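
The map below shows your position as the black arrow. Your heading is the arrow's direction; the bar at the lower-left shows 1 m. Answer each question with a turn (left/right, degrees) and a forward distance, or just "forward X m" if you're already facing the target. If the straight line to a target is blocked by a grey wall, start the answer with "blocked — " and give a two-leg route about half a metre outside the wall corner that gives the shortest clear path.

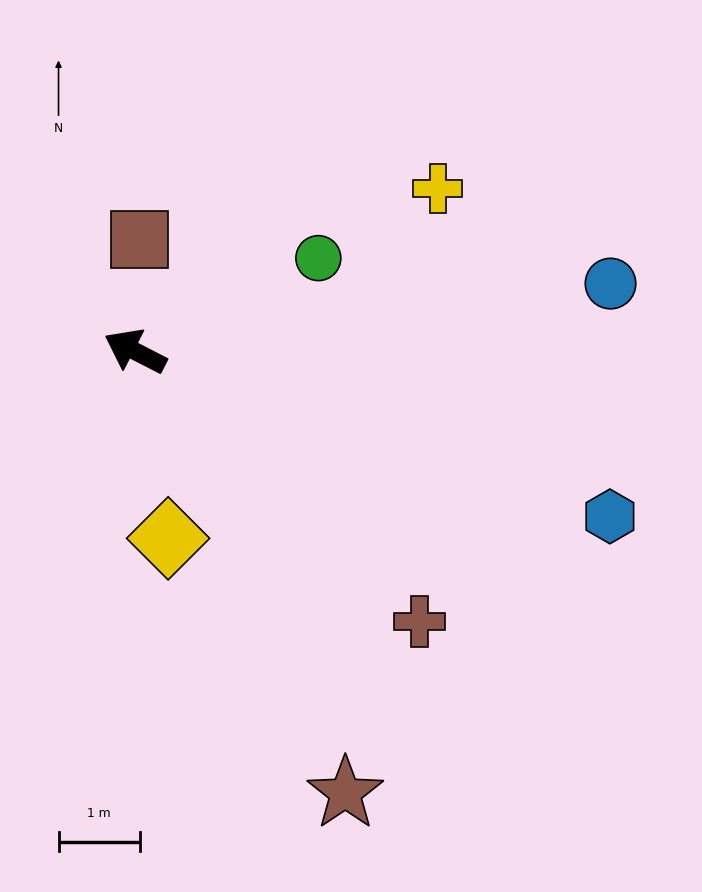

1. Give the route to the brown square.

turn right 65°, forward 1.4 m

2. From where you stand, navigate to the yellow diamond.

turn left 127°, forward 2.3 m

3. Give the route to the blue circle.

turn right 145°, forward 5.9 m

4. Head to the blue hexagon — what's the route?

turn right 172°, forward 6.2 m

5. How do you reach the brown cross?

turn left 164°, forward 4.8 m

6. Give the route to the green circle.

turn right 126°, forward 2.5 m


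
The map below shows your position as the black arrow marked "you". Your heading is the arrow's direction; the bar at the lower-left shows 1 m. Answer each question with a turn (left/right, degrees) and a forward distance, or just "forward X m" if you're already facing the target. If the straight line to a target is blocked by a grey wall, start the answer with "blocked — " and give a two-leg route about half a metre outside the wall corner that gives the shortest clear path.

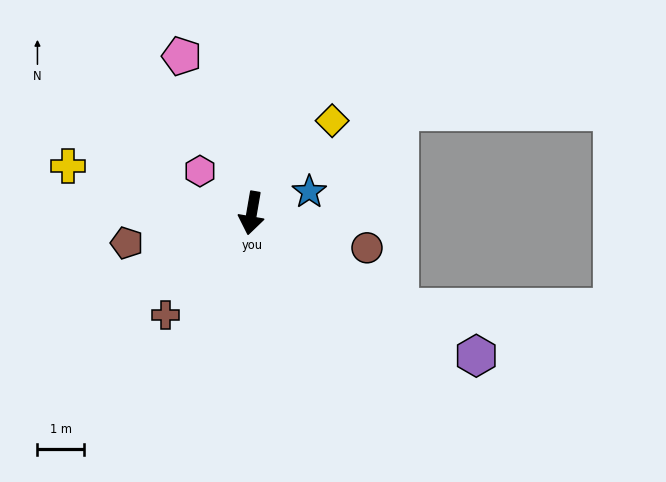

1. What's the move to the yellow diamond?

turn left 149°, forward 2.6 m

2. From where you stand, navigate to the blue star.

turn left 120°, forward 1.3 m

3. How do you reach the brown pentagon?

turn right 67°, forward 2.7 m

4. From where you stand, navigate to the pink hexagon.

turn right 119°, forward 1.4 m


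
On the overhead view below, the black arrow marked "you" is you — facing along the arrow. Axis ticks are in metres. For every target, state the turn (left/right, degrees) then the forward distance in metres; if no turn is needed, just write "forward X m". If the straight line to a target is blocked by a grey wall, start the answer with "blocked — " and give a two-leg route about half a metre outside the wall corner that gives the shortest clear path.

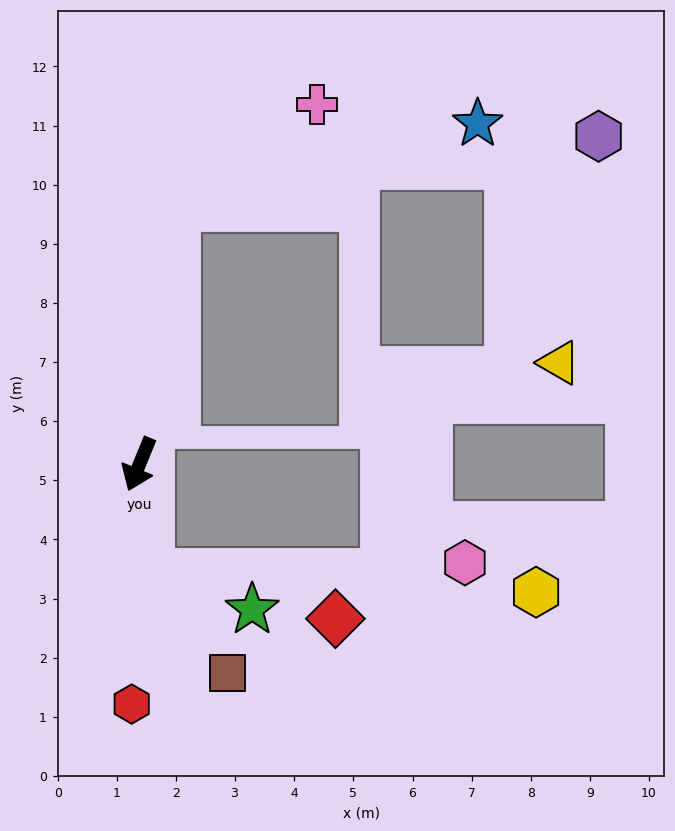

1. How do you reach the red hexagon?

turn left 21°, forward 4.1 m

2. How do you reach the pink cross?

blocked — turn right 166°, forward 4.4 m, then turn right 46°, forward 3.0 m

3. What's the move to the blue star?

blocked — turn right 166°, forward 4.4 m, then turn right 66°, forward 5.3 m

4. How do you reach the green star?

blocked — turn left 27°, forward 1.8 m, then turn left 66°, forward 1.8 m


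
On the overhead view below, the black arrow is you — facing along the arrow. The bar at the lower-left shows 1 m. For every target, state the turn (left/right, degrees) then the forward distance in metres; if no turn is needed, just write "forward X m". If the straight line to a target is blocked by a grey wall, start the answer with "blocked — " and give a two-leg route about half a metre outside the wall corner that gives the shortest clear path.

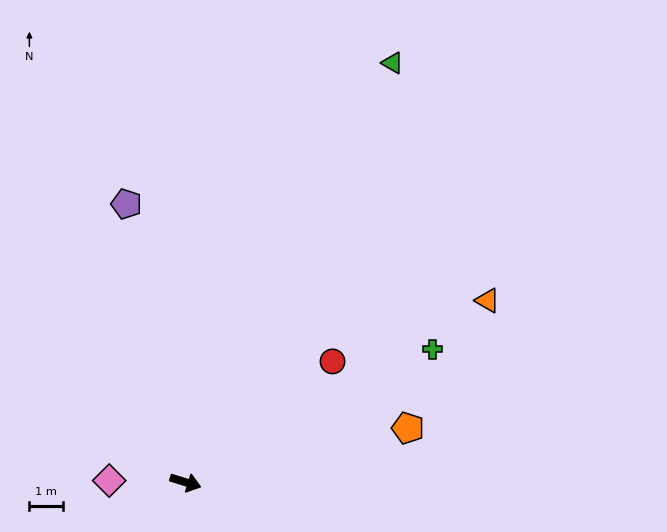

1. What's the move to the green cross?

turn left 46°, forward 8.3 m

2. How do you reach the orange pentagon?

turn left 31°, forward 6.8 m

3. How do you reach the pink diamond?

turn right 164°, forward 2.3 m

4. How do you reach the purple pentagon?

turn left 119°, forward 8.4 m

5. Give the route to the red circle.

turn left 57°, forward 5.6 m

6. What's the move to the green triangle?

turn left 81°, forward 13.8 m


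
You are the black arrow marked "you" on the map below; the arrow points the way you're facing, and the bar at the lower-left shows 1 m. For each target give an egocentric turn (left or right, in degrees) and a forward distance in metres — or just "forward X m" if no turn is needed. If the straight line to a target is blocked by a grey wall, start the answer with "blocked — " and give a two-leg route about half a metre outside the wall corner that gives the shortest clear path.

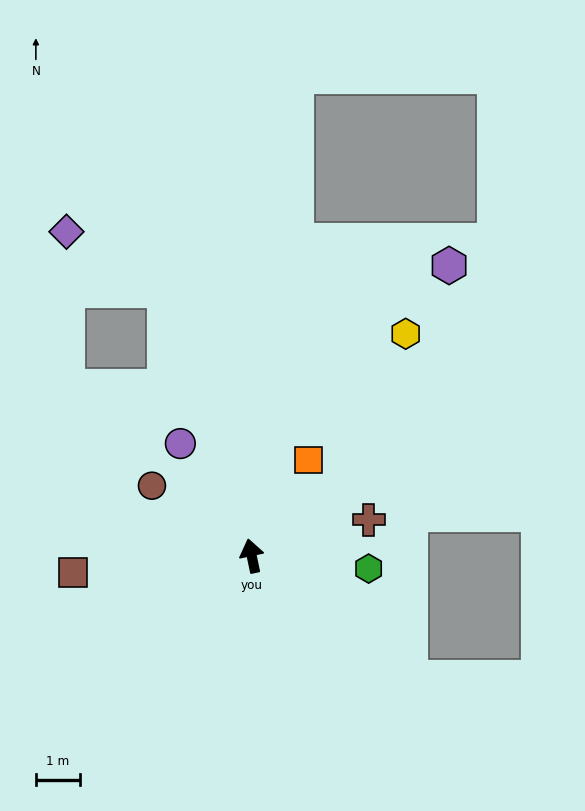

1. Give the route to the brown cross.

turn right 85°, forward 2.8 m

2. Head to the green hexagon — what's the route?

turn right 108°, forward 2.7 m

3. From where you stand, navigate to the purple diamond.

blocked — turn left 6°, forward 6.4 m, then turn left 42°, forward 2.6 m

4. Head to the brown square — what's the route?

turn left 84°, forward 4.1 m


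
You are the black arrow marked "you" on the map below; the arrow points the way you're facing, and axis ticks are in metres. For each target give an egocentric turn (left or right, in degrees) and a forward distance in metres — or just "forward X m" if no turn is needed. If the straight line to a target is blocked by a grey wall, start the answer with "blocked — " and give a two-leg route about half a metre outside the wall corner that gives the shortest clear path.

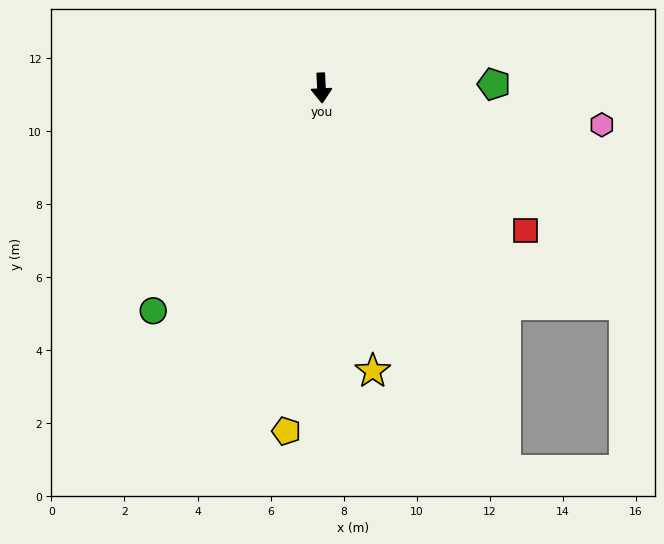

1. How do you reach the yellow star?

turn left 8°, forward 7.9 m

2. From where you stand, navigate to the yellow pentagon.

turn right 9°, forward 9.4 m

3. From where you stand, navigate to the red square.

turn left 52°, forward 6.8 m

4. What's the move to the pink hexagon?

turn left 80°, forward 7.7 m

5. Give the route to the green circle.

turn right 40°, forward 7.6 m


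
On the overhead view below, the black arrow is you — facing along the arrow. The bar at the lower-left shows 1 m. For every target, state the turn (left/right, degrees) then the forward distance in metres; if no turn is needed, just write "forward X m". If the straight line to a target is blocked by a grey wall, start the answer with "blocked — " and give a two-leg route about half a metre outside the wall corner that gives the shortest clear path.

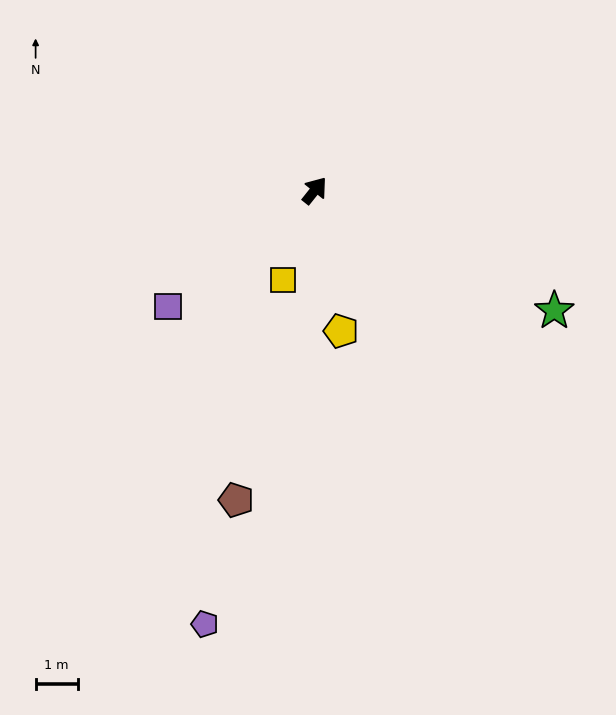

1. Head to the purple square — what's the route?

turn left 167°, forward 4.4 m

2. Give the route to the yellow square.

turn right 161°, forward 2.2 m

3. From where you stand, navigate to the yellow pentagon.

turn right 131°, forward 3.4 m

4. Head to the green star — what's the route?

turn right 78°, forward 6.3 m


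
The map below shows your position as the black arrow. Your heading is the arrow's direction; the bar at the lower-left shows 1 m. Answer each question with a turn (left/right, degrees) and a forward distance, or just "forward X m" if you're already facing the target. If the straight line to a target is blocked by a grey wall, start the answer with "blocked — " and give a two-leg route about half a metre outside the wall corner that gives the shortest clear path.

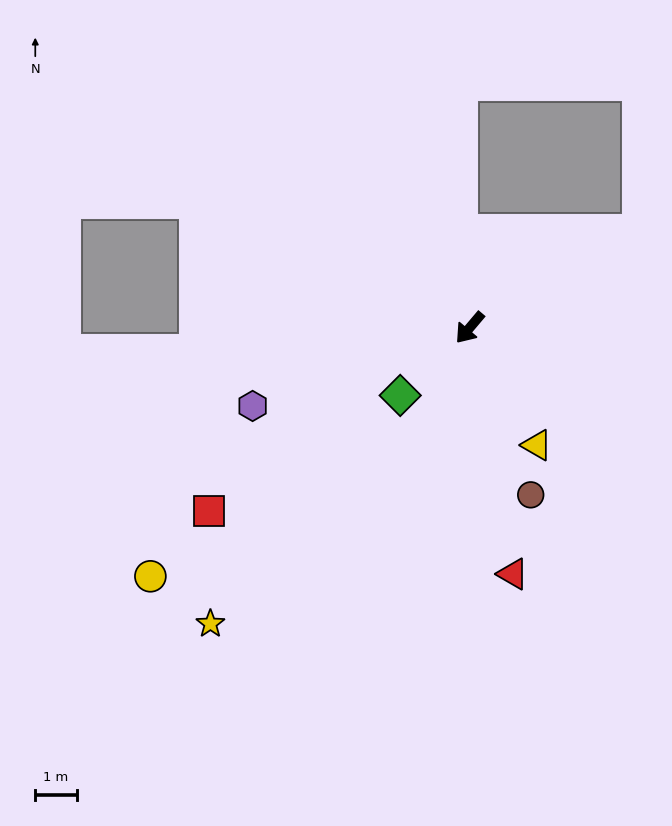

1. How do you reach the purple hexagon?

turn right 30°, forward 5.6 m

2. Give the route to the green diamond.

turn right 6°, forward 2.3 m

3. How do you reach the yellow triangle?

turn left 70°, forward 3.3 m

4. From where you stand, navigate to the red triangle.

turn left 50°, forward 6.0 m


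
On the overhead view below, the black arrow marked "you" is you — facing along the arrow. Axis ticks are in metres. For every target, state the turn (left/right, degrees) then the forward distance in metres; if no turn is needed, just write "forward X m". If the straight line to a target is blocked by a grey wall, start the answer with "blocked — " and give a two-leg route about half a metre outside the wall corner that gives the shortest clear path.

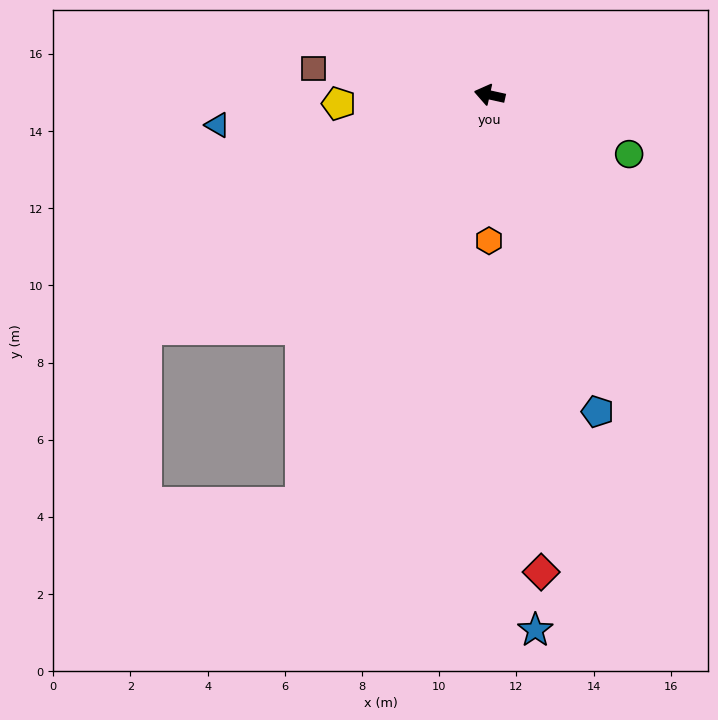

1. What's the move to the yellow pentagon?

turn left 16°, forward 3.9 m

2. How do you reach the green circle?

turn left 169°, forward 3.9 m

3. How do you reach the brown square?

turn left 4°, forward 4.6 m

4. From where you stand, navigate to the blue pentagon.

turn left 121°, forward 8.7 m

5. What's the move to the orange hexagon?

turn left 102°, forward 3.8 m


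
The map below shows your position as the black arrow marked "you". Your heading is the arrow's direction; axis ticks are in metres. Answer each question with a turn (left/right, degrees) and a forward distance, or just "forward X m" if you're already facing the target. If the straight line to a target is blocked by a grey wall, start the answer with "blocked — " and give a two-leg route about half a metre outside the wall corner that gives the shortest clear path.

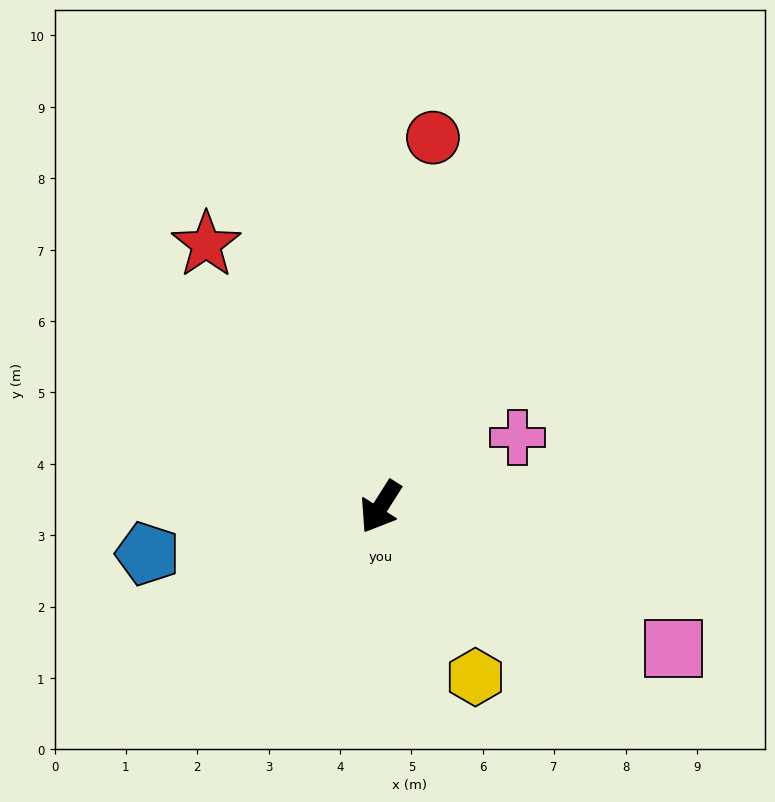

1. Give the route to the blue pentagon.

turn right 46°, forward 3.3 m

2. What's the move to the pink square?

turn left 97°, forward 4.6 m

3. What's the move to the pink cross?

turn left 149°, forward 2.1 m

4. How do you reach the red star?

turn right 114°, forward 4.4 m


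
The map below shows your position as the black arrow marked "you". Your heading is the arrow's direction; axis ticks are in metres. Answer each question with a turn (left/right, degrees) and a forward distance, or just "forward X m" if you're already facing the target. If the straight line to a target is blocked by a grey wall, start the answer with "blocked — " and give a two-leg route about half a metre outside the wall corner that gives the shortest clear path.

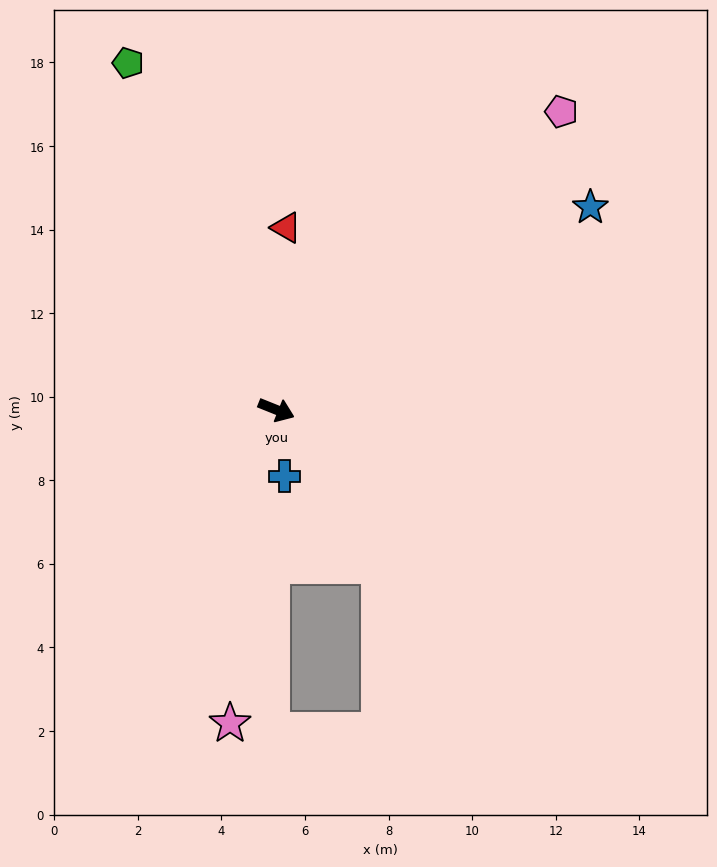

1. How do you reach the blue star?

turn left 55°, forward 8.9 m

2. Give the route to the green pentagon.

turn left 135°, forward 9.0 m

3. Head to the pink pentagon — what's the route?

turn left 68°, forward 9.9 m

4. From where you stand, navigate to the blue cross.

turn right 61°, forward 1.6 m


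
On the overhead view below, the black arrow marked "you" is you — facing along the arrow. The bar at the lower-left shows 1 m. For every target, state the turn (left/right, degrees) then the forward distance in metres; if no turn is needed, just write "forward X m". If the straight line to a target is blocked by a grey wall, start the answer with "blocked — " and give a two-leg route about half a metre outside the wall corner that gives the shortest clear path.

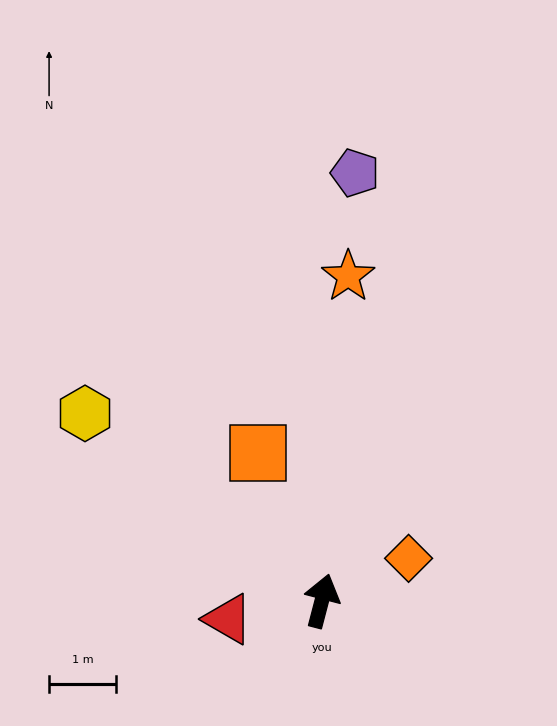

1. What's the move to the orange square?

turn left 38°, forward 2.4 m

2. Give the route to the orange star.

turn left 10°, forward 4.9 m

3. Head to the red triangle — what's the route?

turn left 116°, forward 1.4 m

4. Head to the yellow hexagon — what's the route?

turn left 66°, forward 4.5 m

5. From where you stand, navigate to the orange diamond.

turn right 49°, forward 1.4 m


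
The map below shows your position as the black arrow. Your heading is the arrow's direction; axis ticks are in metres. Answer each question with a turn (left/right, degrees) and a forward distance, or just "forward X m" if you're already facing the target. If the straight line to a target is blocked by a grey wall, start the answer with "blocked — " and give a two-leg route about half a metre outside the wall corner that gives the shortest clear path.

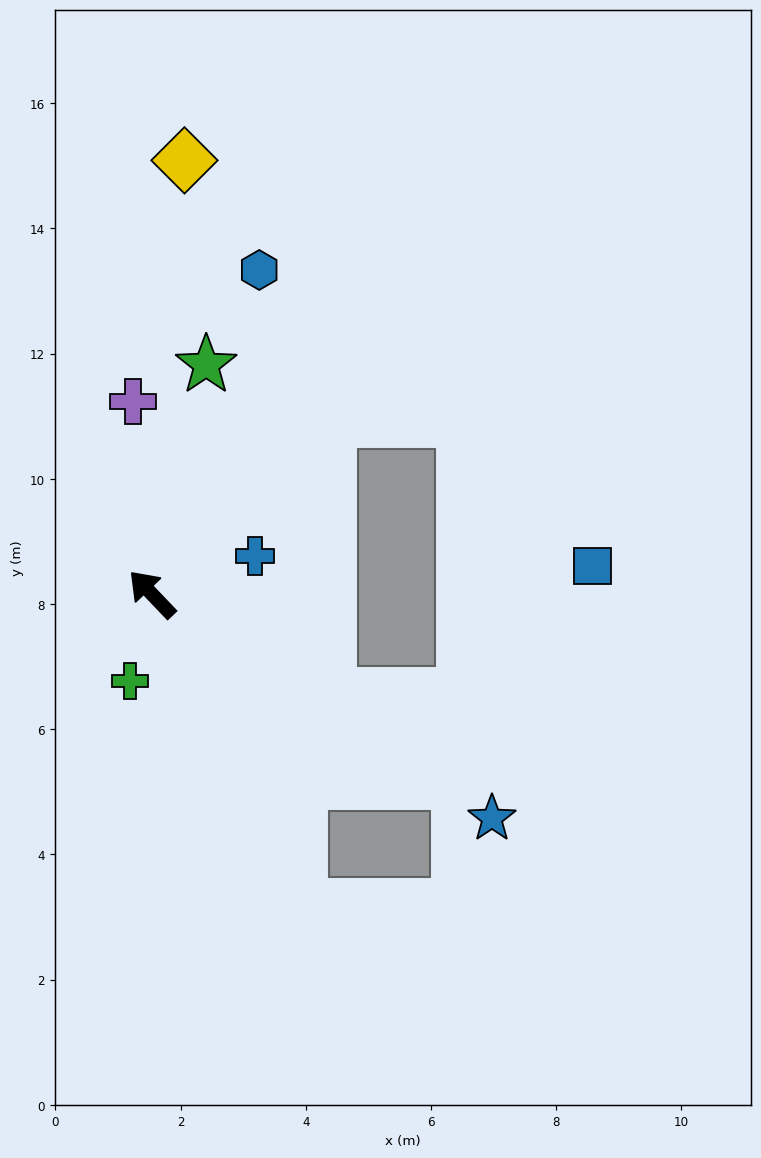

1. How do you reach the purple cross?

turn right 38°, forward 3.1 m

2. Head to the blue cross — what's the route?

turn right 113°, forward 1.8 m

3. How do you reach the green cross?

turn left 122°, forward 1.4 m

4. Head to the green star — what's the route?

turn right 57°, forward 3.8 m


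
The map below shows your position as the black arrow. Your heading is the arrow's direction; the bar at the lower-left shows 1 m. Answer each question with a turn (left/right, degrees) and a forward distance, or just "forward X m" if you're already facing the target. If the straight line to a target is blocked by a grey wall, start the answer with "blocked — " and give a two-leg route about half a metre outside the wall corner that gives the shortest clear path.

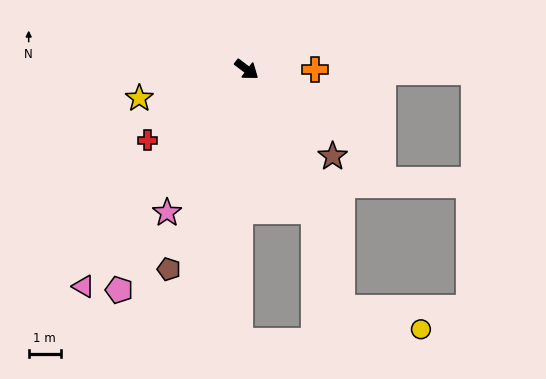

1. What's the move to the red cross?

turn right 107°, forward 3.8 m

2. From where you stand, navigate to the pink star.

turn right 82°, forward 5.1 m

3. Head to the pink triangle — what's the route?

turn right 90°, forward 8.4 m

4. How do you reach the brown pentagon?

turn right 74°, forward 6.7 m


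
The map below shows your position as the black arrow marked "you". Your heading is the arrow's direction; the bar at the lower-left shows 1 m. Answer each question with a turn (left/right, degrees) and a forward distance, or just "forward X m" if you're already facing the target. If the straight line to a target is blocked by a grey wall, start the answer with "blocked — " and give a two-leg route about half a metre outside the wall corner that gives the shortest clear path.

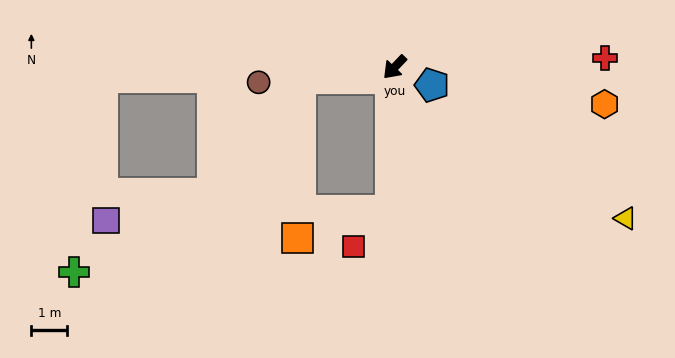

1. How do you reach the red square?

blocked — turn left 42°, forward 4.0 m, then turn right 44°, forward 1.4 m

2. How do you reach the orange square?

blocked — turn left 42°, forward 4.0 m, then turn right 72°, forward 2.7 m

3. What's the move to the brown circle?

turn right 40°, forward 3.8 m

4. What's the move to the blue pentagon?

turn left 108°, forward 1.1 m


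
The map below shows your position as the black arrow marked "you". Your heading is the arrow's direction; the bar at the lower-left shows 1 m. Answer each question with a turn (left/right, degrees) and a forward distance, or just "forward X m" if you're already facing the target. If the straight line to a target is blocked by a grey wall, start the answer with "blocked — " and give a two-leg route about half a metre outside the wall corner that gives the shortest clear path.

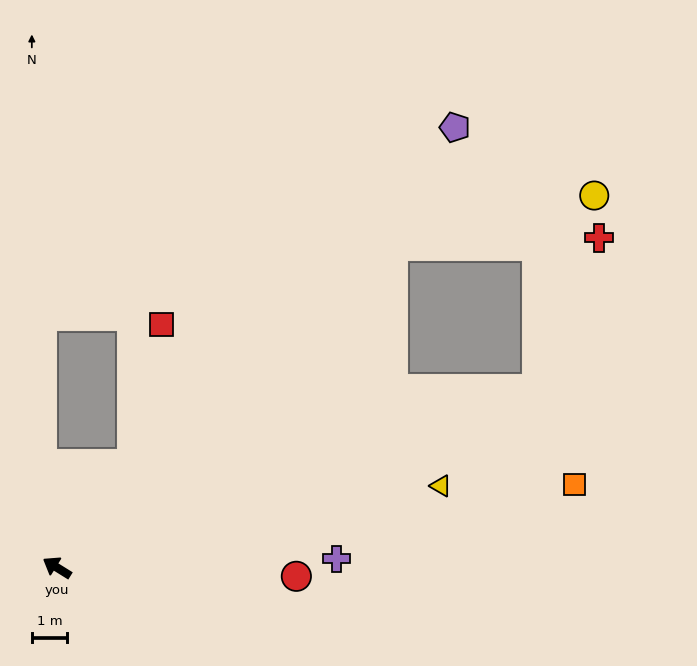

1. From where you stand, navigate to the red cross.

blocked — turn right 104°, forward 13.1 m, then turn right 42°, forward 5.8 m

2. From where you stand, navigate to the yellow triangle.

turn right 136°, forward 11.1 m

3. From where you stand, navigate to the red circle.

turn right 150°, forward 6.8 m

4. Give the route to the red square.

blocked — turn right 94°, forward 3.6 m, then turn left 24°, forward 4.0 m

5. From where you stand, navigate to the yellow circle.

blocked — turn right 104°, forward 13.1 m, then turn right 30°, forward 5.9 m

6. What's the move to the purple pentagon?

turn right 100°, forward 16.8 m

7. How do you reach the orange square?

turn right 139°, forward 14.8 m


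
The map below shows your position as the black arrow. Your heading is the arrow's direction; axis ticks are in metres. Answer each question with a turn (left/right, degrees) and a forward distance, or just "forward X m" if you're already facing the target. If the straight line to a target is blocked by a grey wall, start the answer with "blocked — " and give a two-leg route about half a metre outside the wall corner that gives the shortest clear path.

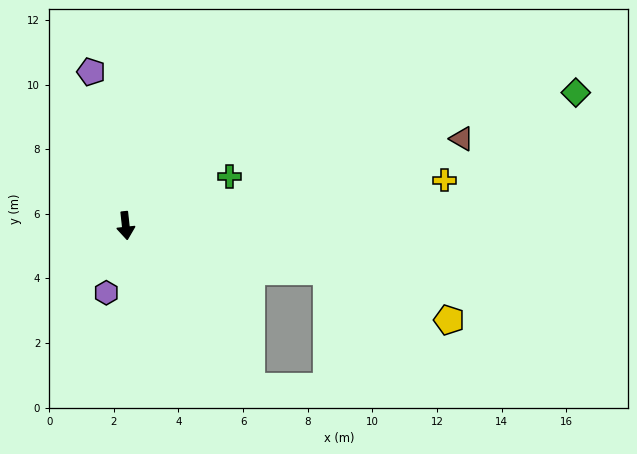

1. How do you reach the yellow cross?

turn left 92°, forward 10.0 m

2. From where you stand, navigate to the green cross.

turn left 109°, forward 3.5 m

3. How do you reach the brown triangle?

turn left 98°, forward 10.7 m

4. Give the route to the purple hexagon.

turn right 22°, forward 2.2 m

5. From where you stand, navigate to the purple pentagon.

turn right 174°, forward 4.9 m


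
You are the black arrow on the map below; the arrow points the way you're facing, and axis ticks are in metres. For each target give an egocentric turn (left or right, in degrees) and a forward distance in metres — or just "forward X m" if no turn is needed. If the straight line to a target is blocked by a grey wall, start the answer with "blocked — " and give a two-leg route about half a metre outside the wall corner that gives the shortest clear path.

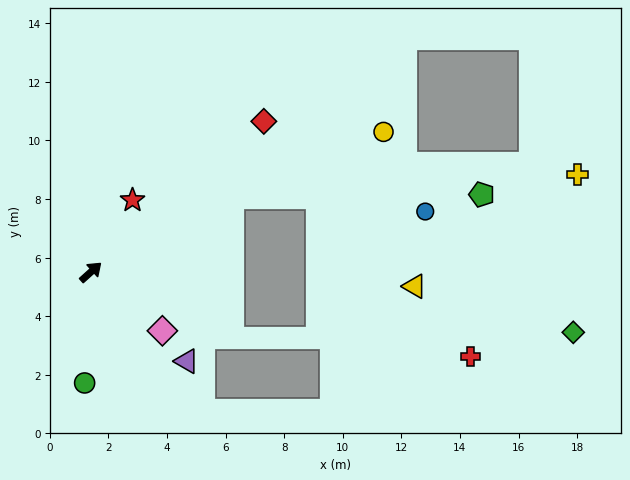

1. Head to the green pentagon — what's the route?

blocked — turn right 14°, forward 5.5 m, then turn right 27°, forward 8.5 m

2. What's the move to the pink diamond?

turn right 81°, forward 3.2 m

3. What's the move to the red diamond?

forward 7.8 m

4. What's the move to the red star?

turn left 18°, forward 2.8 m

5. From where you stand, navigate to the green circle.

turn right 135°, forward 3.8 m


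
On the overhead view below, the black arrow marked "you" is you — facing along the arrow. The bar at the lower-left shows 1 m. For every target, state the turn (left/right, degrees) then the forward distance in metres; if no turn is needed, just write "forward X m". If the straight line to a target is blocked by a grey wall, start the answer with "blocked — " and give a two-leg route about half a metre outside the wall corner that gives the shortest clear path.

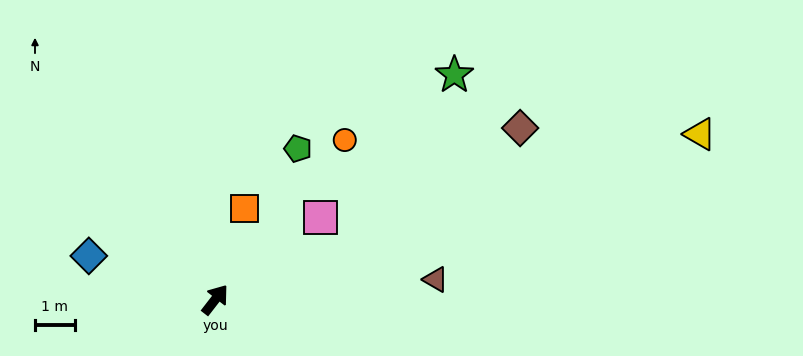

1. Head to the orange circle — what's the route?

forward 5.2 m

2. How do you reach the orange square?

turn left 20°, forward 2.4 m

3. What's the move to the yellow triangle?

turn right 33°, forward 12.9 m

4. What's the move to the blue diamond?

turn left 109°, forward 3.4 m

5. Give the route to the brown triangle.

turn right 47°, forward 5.6 m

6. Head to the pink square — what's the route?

turn right 14°, forward 3.4 m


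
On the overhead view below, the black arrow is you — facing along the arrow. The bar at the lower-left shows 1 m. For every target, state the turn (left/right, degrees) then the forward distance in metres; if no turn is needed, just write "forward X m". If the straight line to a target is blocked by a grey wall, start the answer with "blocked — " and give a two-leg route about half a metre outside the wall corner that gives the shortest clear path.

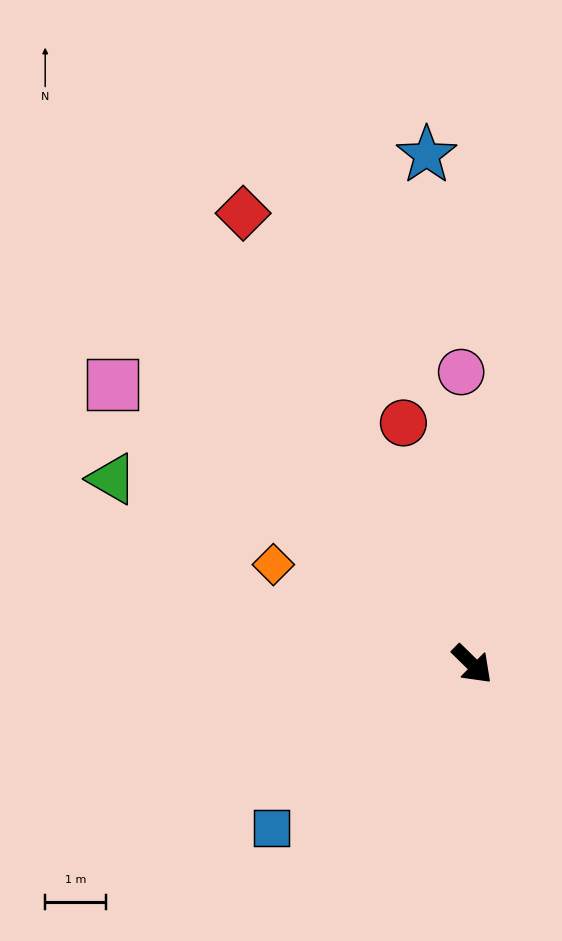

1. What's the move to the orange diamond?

turn right 162°, forward 3.7 m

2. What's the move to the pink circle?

turn left 137°, forward 4.8 m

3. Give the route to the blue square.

turn right 96°, forward 4.3 m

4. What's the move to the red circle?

turn left 150°, forward 4.1 m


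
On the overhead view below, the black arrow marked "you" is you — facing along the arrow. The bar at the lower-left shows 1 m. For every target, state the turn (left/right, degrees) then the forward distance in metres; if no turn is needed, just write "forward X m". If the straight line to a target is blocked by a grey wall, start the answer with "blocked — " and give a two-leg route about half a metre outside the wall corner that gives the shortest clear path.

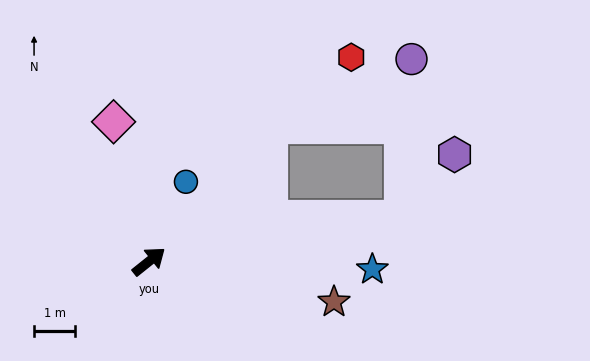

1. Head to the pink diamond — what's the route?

turn left 66°, forward 3.5 m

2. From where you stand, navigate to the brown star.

turn right 51°, forward 4.6 m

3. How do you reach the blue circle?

turn left 26°, forward 2.1 m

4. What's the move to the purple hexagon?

blocked — turn right 29°, forward 6.2 m, then turn left 40°, forward 2.0 m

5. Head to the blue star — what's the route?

turn right 41°, forward 5.4 m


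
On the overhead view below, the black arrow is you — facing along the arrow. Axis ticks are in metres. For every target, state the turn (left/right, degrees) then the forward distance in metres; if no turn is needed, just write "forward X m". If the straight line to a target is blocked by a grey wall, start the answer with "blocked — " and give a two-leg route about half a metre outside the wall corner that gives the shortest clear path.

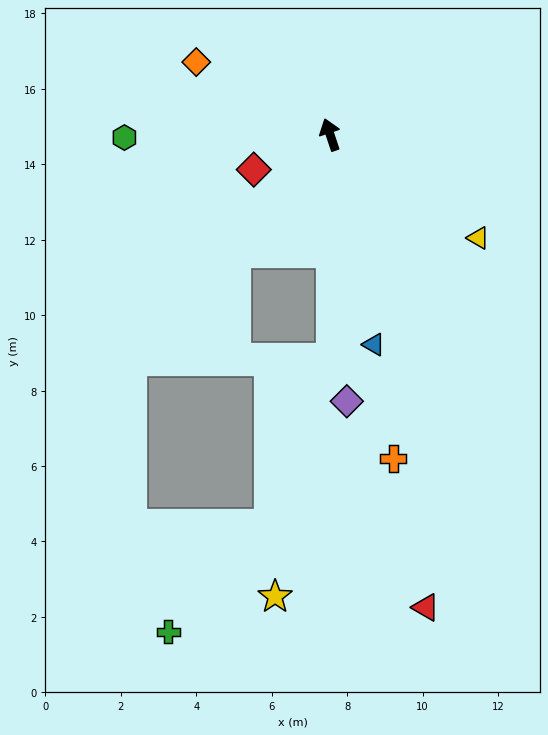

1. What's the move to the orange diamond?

turn left 43°, forward 4.0 m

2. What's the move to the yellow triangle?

turn right 143°, forward 4.8 m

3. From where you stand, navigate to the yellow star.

blocked — turn left 162°, forward 5.9 m, then turn right 14°, forward 6.5 m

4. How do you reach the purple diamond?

turn left 165°, forward 7.1 m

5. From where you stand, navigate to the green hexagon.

turn left 72°, forward 5.5 m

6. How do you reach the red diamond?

turn left 96°, forward 2.2 m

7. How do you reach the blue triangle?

turn left 173°, forward 5.7 m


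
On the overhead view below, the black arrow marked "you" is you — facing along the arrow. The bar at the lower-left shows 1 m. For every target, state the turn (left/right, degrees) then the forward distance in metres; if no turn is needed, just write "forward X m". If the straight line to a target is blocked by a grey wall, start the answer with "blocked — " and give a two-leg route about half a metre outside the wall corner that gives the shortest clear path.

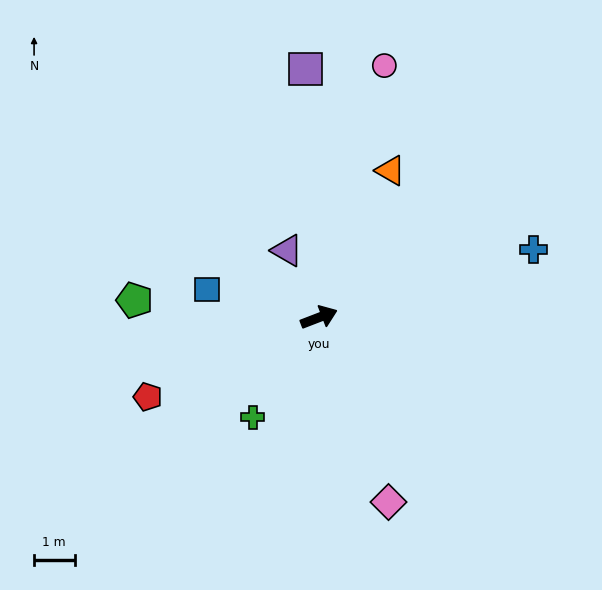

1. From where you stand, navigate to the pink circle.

turn left 54°, forward 6.4 m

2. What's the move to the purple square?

turn left 72°, forward 6.2 m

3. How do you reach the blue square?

turn left 145°, forward 2.9 m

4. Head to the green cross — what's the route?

turn right 145°, forward 3.0 m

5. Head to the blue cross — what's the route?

turn right 3°, forward 5.6 m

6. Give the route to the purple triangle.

turn left 94°, forward 1.8 m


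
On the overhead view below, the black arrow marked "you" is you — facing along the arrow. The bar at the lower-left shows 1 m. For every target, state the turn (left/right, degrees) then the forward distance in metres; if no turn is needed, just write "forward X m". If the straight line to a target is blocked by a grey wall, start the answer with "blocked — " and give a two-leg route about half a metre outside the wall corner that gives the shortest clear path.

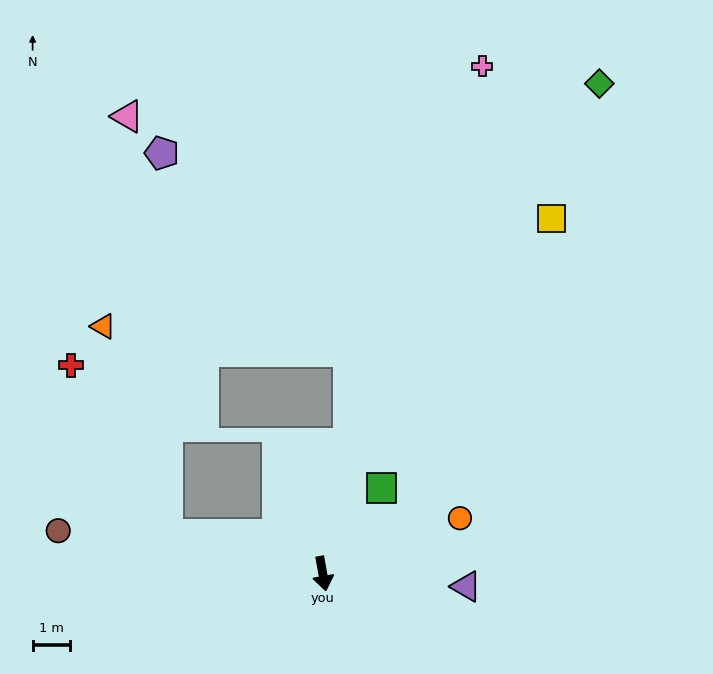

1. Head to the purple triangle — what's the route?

turn left 75°, forward 3.9 m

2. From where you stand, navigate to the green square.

turn left 135°, forward 2.8 m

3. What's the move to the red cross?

blocked — turn right 114°, forward 4.3 m, then turn right 47°, forward 5.2 m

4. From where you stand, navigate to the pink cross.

turn left 152°, forward 14.3 m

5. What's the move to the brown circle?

turn right 109°, forward 7.2 m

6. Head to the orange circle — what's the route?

turn left 102°, forward 4.0 m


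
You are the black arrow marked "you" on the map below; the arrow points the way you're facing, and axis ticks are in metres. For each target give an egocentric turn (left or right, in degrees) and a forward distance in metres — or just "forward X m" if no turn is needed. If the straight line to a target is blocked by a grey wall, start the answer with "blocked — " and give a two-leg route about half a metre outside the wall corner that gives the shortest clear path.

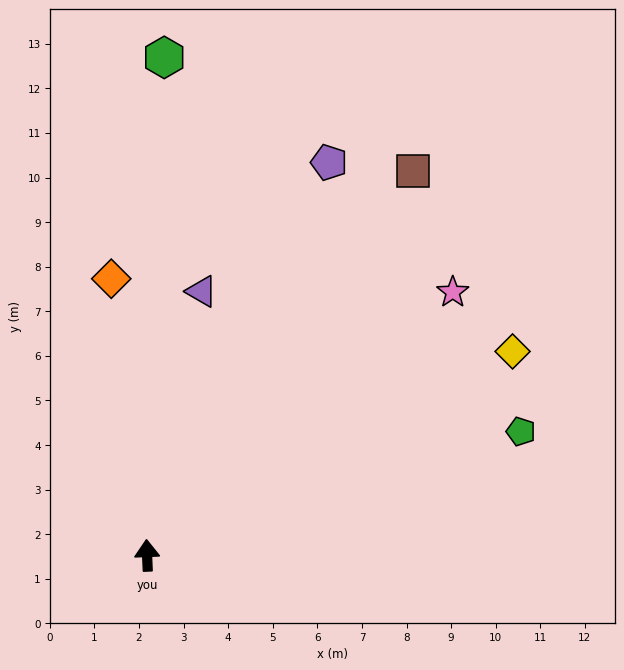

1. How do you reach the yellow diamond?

turn right 63°, forward 9.4 m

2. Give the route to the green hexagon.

turn right 4°, forward 11.2 m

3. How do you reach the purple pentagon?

turn right 27°, forward 9.7 m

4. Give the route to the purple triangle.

turn right 14°, forward 6.0 m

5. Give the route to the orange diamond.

turn left 5°, forward 6.3 m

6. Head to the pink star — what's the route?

turn right 52°, forward 9.0 m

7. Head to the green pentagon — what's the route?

turn right 74°, forward 8.8 m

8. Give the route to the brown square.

turn right 37°, forward 10.5 m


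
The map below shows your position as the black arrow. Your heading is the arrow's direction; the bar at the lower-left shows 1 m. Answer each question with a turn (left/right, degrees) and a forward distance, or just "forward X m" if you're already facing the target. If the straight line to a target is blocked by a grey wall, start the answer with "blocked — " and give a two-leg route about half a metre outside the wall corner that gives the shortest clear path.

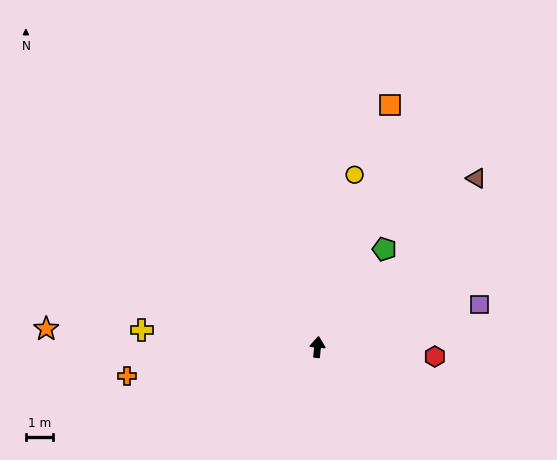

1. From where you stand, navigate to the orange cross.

turn left 104°, forward 7.1 m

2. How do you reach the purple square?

turn right 70°, forward 6.2 m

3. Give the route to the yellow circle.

turn right 7°, forward 6.5 m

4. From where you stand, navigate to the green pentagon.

turn right 29°, forward 4.4 m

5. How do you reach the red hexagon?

turn right 89°, forward 4.3 m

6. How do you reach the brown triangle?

turn right 38°, forward 8.5 m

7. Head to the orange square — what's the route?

turn right 11°, forward 9.3 m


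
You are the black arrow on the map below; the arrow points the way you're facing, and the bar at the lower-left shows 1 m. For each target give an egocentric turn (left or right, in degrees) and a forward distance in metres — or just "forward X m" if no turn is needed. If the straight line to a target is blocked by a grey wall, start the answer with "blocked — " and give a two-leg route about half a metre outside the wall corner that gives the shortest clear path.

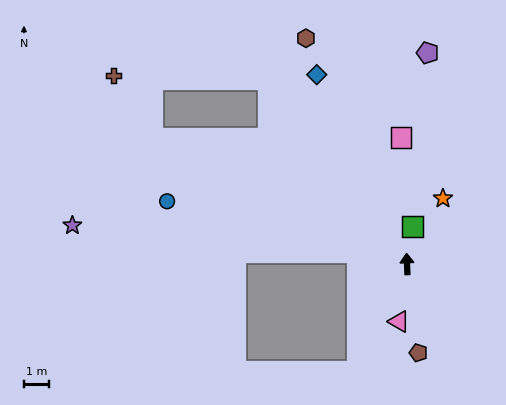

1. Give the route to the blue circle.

turn left 73°, forward 9.9 m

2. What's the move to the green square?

turn right 11°, forward 1.5 m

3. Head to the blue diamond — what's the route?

turn left 23°, forward 8.4 m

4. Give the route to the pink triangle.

turn left 170°, forward 2.3 m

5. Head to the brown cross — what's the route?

blocked — turn left 61°, forward 11.3 m, then turn right 32°, forward 3.0 m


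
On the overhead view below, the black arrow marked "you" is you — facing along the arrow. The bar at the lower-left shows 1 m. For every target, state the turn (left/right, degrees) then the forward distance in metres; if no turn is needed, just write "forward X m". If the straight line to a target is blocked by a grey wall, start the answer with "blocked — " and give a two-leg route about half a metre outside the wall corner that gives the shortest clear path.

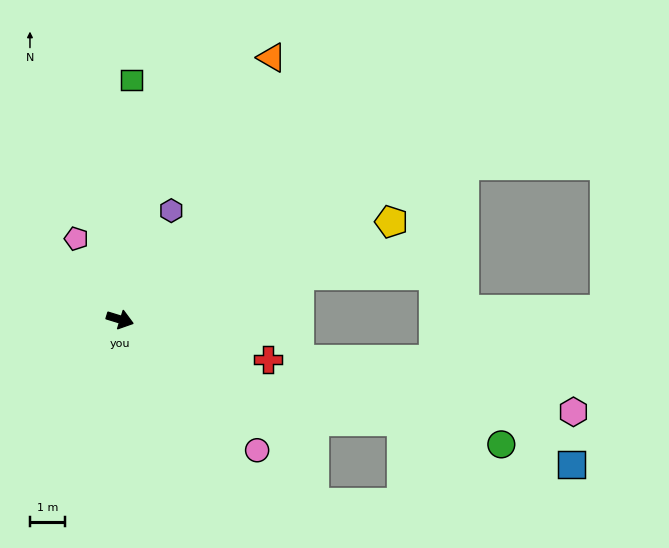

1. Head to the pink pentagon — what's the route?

turn left 135°, forward 2.6 m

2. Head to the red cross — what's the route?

turn left 2°, forward 4.4 m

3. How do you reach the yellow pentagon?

turn left 37°, forward 8.2 m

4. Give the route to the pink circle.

turn right 27°, forward 5.4 m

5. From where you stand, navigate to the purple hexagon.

turn left 82°, forward 3.4 m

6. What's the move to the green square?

turn left 104°, forward 6.8 m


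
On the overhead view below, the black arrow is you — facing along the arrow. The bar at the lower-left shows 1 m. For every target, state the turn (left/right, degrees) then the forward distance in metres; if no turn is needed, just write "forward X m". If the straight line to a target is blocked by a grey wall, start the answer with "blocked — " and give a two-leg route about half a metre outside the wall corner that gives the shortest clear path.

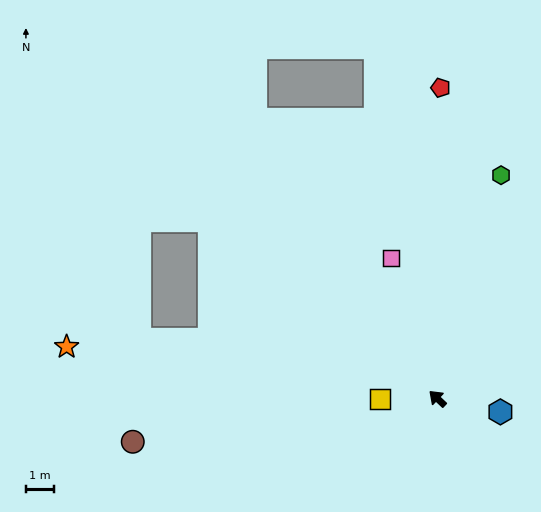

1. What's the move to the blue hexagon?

turn right 149°, forward 2.3 m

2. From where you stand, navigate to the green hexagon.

turn right 62°, forward 8.2 m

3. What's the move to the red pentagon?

turn right 47°, forward 11.0 m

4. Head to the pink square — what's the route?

turn right 28°, forward 5.2 m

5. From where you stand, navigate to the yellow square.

turn left 44°, forward 2.0 m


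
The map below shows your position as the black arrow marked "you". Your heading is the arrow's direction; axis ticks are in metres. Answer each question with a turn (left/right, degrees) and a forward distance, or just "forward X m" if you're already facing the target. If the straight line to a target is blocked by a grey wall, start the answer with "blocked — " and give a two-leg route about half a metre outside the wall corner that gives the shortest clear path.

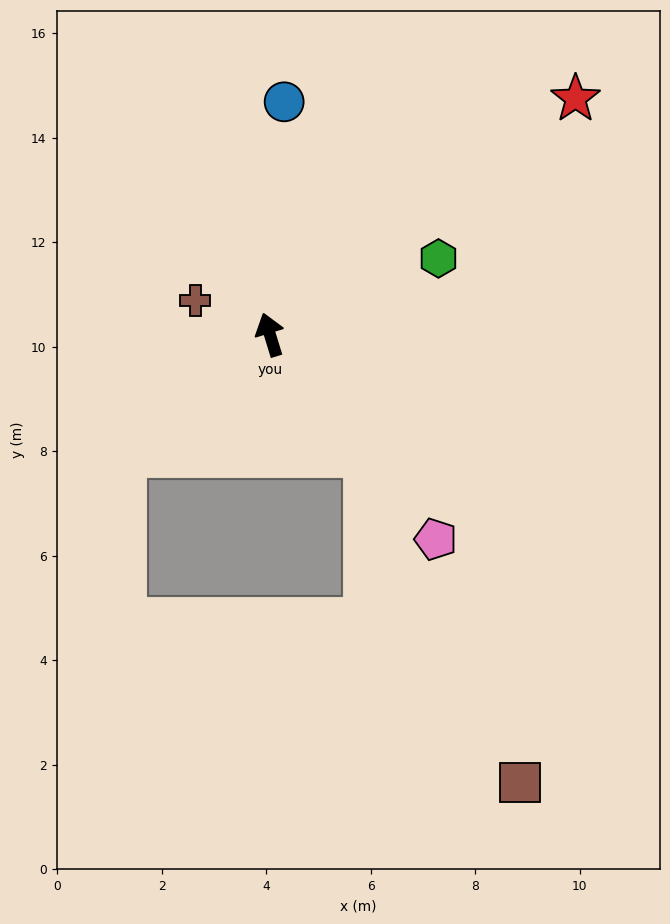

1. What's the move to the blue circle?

turn right 21°, forward 4.5 m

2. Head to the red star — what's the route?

turn right 69°, forward 7.4 m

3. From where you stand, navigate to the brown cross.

turn left 48°, forward 1.6 m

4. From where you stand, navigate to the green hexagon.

turn right 83°, forward 3.5 m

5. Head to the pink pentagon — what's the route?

turn right 158°, forward 5.0 m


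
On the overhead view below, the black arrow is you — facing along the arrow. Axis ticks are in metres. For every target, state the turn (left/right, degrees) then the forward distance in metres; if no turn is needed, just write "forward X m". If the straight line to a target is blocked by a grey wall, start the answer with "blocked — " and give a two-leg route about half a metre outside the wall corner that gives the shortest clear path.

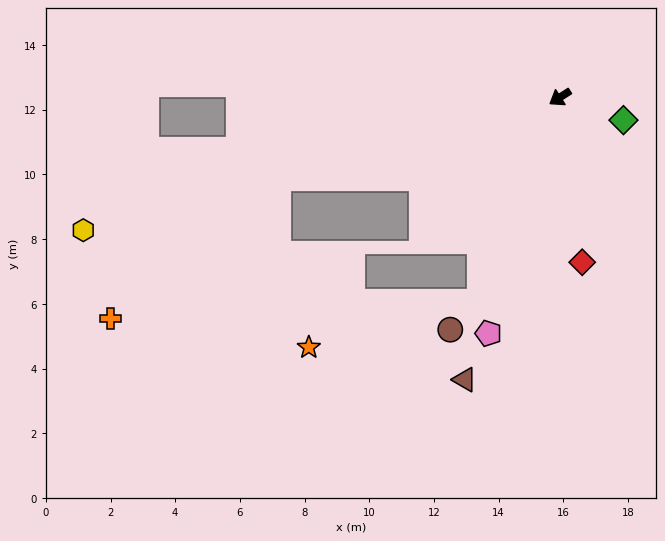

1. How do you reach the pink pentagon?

turn left 40°, forward 7.6 m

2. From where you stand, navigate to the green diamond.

turn left 128°, forward 2.1 m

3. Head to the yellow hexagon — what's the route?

turn right 17°, forward 15.3 m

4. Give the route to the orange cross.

blocked — turn right 17°, forward 9.1 m, then turn left 25°, forward 6.8 m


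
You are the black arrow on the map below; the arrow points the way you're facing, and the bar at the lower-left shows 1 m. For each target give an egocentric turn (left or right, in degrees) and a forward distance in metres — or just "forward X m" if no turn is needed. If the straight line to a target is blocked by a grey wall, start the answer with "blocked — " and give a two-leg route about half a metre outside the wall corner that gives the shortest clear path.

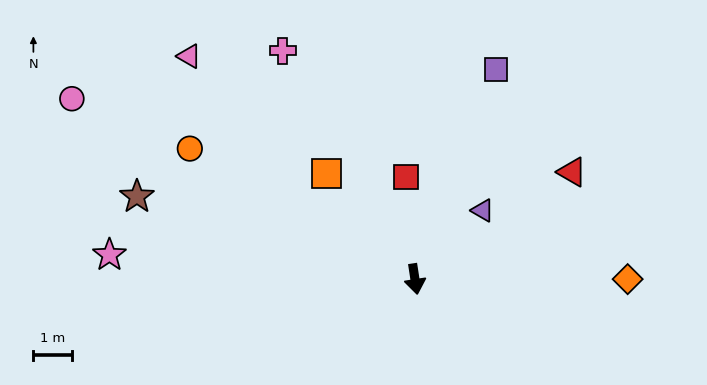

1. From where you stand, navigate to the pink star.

turn right 103°, forward 8.0 m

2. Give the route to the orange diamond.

turn left 81°, forward 5.6 m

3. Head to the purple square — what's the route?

turn left 150°, forward 5.9 m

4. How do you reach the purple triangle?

turn left 127°, forward 2.5 m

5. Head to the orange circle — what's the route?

turn right 129°, forward 6.8 m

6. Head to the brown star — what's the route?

turn right 115°, forward 7.6 m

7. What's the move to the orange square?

turn right 149°, forward 3.6 m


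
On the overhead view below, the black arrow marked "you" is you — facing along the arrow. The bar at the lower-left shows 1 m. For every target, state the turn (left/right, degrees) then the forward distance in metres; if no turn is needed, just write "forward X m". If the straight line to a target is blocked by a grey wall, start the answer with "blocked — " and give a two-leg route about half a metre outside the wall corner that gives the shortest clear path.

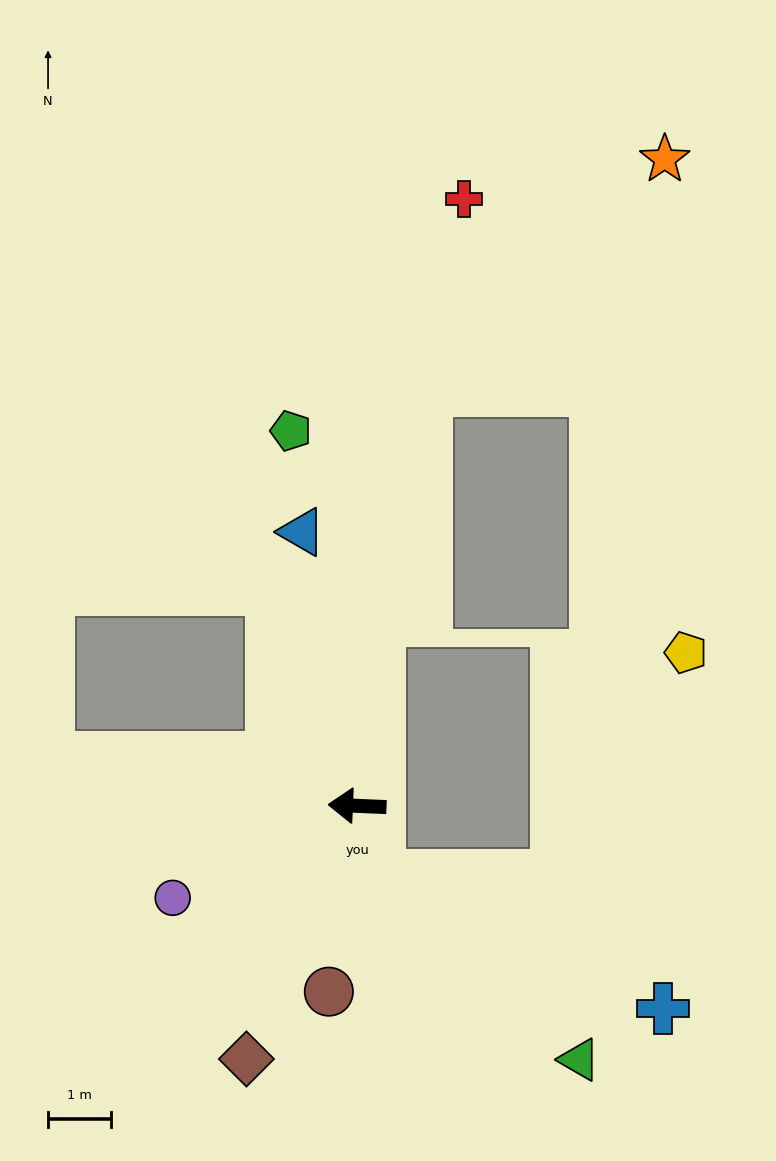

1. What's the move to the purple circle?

turn left 29°, forward 3.3 m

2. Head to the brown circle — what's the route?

turn left 84°, forward 3.0 m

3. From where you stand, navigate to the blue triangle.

turn right 76°, forward 4.4 m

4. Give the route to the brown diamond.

turn left 69°, forward 4.4 m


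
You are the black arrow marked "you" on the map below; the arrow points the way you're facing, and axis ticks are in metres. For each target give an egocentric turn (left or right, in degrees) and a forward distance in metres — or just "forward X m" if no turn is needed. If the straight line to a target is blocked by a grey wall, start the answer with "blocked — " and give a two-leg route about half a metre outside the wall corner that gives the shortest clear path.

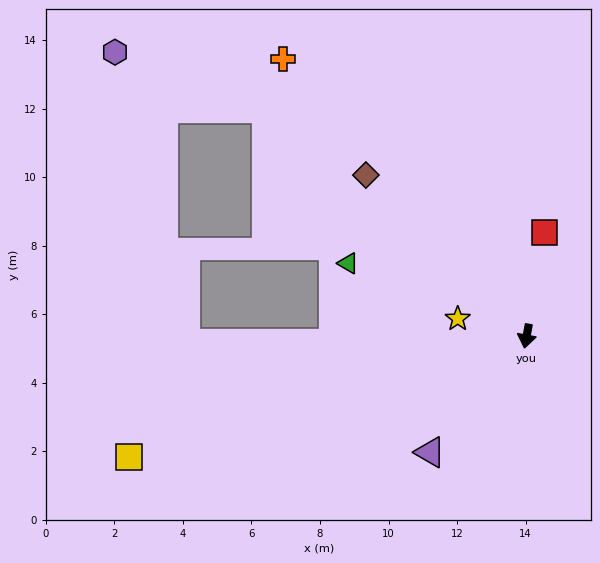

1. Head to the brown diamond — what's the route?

turn right 125°, forward 6.6 m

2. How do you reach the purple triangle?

turn right 29°, forward 4.4 m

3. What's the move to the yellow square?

turn right 63°, forward 12.1 m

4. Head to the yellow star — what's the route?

turn right 94°, forward 2.1 m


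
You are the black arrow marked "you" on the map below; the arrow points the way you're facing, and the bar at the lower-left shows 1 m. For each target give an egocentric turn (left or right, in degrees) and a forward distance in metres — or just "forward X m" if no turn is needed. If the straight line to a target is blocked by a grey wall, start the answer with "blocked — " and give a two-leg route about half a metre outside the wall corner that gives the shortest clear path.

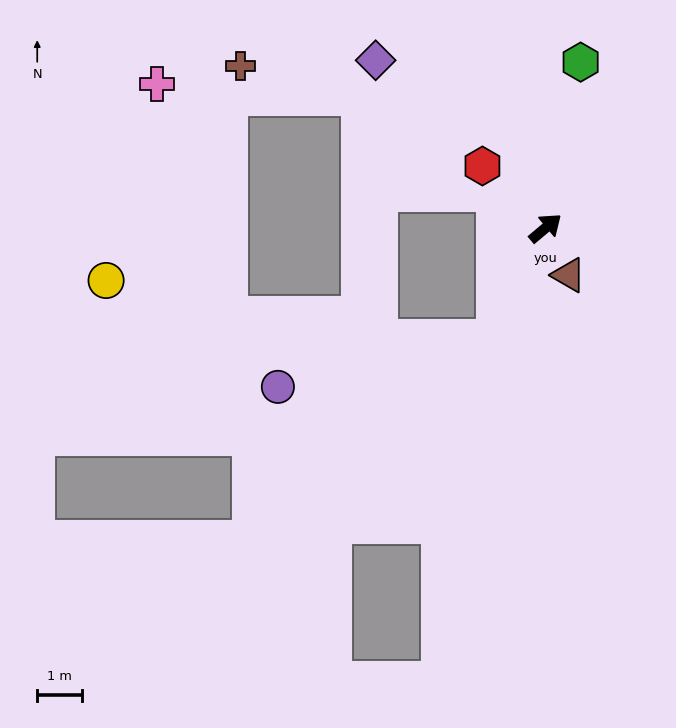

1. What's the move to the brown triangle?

turn right 104°, forward 1.2 m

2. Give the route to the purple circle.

blocked — turn right 155°, forward 2.7 m, then turn right 52°, forward 5.0 m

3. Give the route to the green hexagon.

turn left 38°, forward 3.8 m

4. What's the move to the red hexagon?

turn left 95°, forward 2.0 m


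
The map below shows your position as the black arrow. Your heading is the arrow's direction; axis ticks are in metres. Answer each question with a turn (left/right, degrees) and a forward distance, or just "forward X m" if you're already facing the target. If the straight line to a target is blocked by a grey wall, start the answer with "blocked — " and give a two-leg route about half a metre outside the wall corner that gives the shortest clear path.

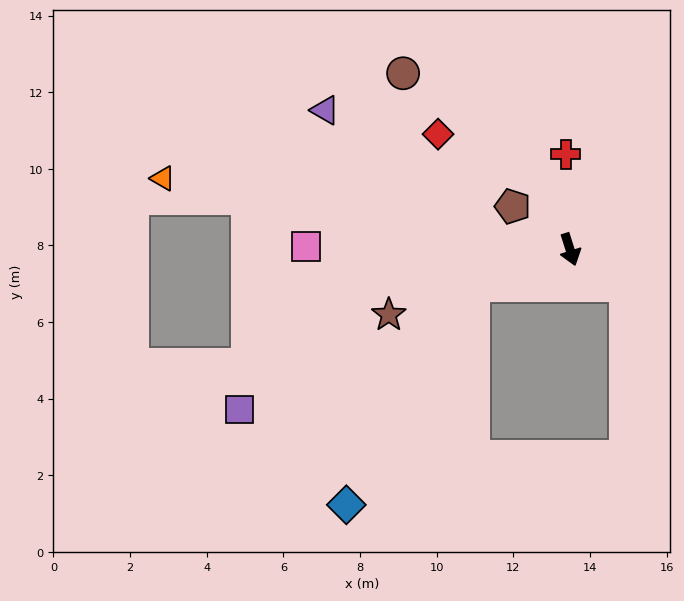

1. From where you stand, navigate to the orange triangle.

turn right 117°, forward 10.8 m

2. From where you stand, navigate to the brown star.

turn right 88°, forward 5.0 m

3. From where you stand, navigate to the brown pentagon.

turn right 144°, forward 1.9 m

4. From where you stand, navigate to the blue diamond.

blocked — turn right 87°, forward 2.7 m, then turn left 39°, forward 6.6 m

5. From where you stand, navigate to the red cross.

turn left 165°, forward 2.5 m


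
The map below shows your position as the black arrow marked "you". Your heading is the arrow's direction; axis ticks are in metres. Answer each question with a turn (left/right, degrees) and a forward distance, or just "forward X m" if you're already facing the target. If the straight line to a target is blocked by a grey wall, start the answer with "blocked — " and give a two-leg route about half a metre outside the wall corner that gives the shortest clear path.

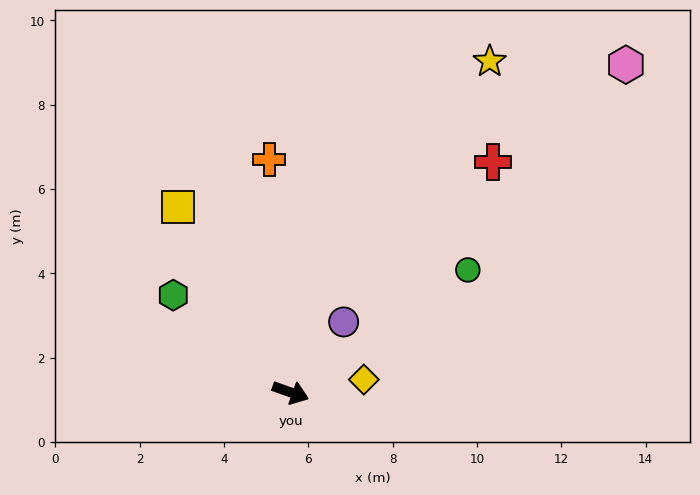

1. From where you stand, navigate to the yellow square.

turn left 141°, forward 5.1 m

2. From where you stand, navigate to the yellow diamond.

turn left 30°, forward 1.8 m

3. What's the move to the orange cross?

turn left 115°, forward 5.5 m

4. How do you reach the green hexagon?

turn left 160°, forward 3.6 m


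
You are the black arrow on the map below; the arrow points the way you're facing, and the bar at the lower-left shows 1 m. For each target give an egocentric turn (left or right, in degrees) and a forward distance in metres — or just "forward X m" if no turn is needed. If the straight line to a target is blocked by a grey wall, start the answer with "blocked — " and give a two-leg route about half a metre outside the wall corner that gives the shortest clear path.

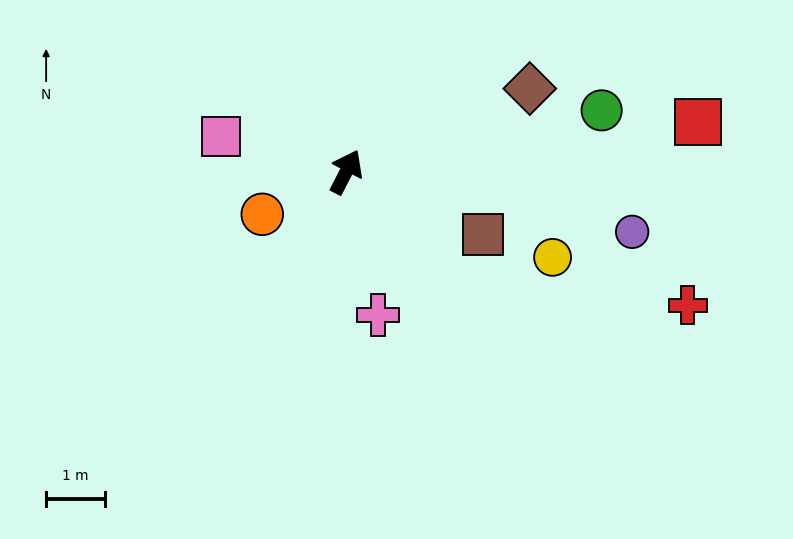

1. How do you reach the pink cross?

turn right 140°, forward 2.5 m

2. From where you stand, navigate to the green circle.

turn right 49°, forward 4.5 m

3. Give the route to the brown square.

turn right 87°, forward 2.6 m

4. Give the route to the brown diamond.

turn right 38°, forward 3.4 m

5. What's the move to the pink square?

turn left 102°, forward 2.2 m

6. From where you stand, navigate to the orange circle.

turn left 144°, forward 1.6 m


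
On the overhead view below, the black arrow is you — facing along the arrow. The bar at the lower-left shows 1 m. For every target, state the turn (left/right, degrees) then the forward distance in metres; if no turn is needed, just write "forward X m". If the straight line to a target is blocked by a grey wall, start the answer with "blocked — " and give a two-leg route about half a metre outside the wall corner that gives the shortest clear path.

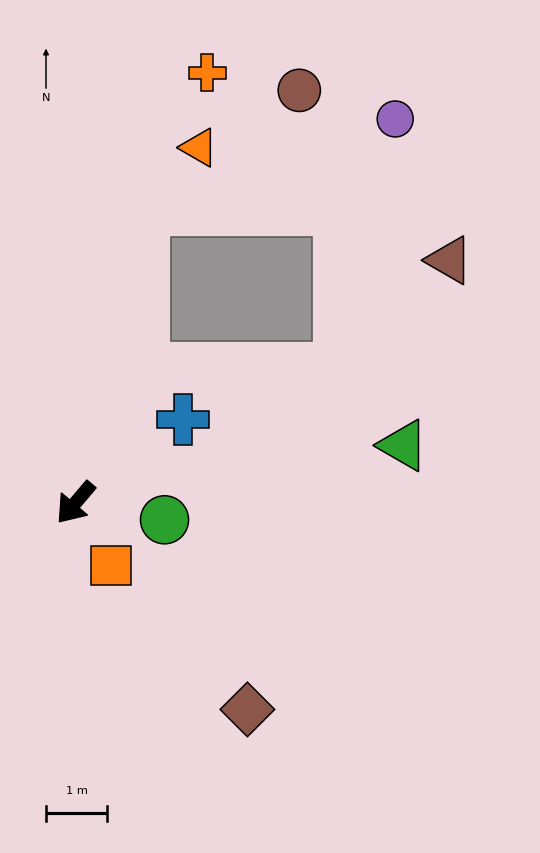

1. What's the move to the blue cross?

turn left 168°, forward 2.2 m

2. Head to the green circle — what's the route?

turn left 120°, forward 1.5 m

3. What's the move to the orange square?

turn left 70°, forward 1.2 m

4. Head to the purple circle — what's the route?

blocked — turn right 153°, forward 4.9 m, then turn right 57°, forward 4.4 m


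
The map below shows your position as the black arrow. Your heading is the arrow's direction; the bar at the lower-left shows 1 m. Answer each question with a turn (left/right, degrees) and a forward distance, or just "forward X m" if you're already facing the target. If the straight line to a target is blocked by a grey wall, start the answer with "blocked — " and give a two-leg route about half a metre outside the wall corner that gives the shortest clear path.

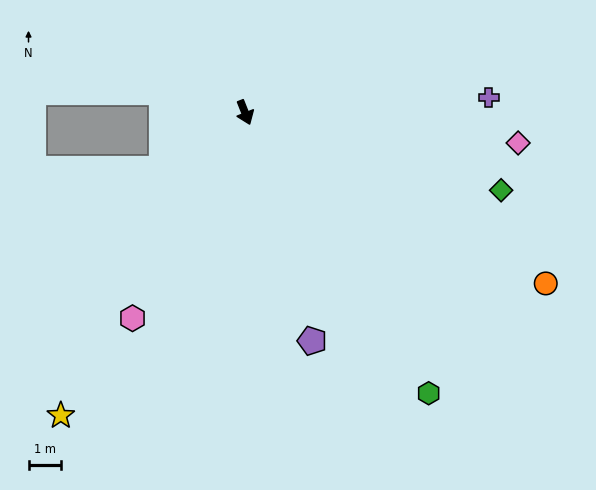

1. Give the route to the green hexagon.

turn left 12°, forward 10.4 m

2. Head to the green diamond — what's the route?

turn left 51°, forward 8.3 m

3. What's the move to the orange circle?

turn left 39°, forward 10.8 m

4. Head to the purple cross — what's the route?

turn left 72°, forward 7.6 m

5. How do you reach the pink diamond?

turn left 62°, forward 8.5 m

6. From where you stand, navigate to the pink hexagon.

turn right 50°, forward 7.3 m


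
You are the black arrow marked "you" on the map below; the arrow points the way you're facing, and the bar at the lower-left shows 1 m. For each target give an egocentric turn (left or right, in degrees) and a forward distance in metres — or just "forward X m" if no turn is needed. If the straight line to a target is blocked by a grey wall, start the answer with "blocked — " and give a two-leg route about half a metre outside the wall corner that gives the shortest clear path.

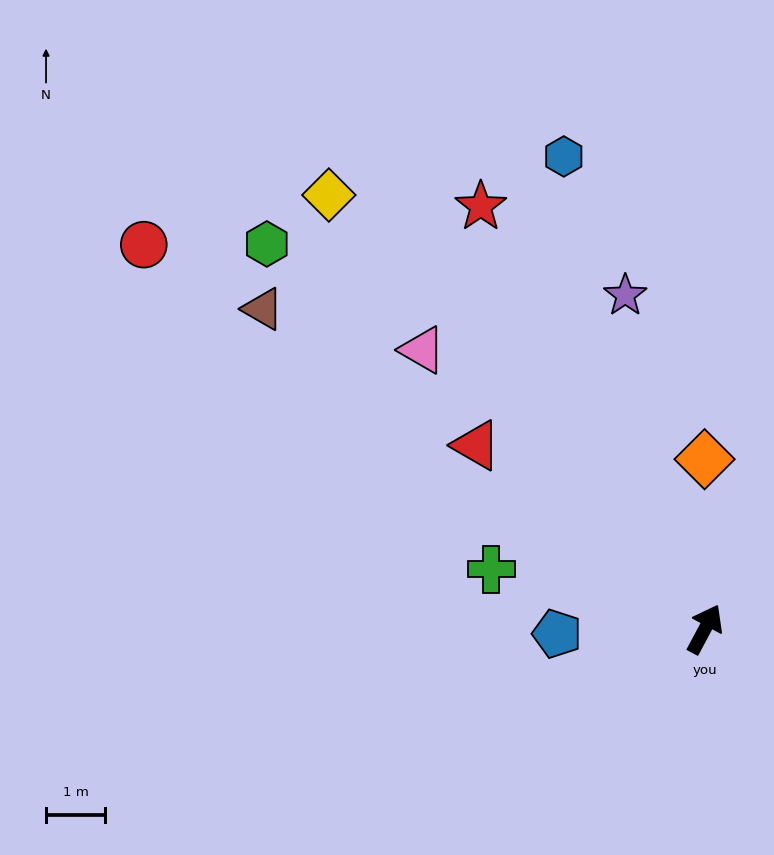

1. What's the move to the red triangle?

turn left 79°, forward 5.0 m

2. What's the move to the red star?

turn left 56°, forward 8.1 m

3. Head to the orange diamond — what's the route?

turn left 28°, forward 2.9 m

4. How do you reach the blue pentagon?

turn left 120°, forward 2.5 m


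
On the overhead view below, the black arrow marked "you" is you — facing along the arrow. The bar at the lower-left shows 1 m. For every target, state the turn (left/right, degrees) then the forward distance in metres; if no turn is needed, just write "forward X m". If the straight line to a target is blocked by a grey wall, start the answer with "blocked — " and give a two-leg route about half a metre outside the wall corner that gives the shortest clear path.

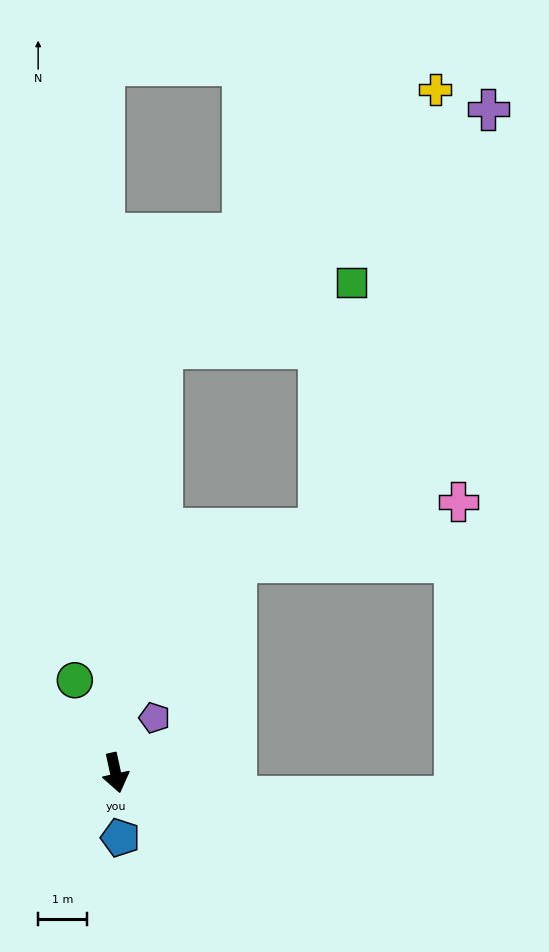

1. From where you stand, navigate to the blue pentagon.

turn right 8°, forward 1.3 m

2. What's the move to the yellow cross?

blocked — turn left 161°, forward 8.7 m, then turn right 40°, forward 7.7 m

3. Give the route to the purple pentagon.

turn left 132°, forward 1.4 m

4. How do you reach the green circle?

turn right 169°, forward 2.1 m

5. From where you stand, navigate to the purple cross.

blocked — turn left 161°, forward 8.7 m, then turn right 47°, forward 8.3 m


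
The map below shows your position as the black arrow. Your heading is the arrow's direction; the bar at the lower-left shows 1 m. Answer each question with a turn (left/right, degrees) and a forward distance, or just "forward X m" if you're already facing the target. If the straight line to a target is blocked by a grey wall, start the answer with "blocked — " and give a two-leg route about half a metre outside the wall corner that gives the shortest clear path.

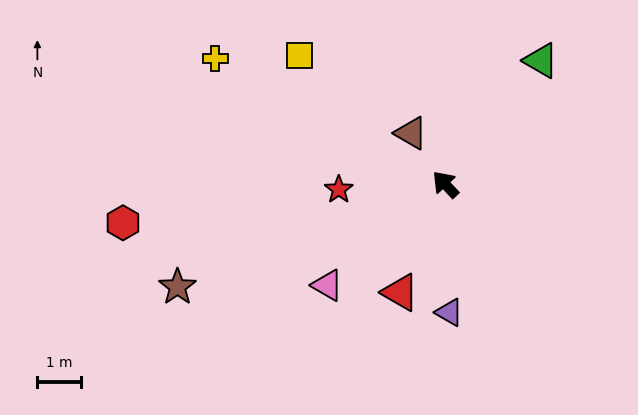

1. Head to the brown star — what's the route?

turn left 68°, forward 6.5 m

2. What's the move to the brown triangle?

turn right 9°, forward 1.4 m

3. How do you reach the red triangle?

turn left 115°, forward 2.7 m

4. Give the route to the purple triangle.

turn left 139°, forward 2.9 m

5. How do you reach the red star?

turn left 50°, forward 2.4 m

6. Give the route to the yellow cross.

turn left 18°, forward 5.9 m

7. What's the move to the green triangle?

turn right 81°, forward 3.5 m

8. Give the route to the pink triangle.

turn left 88°, forward 3.5 m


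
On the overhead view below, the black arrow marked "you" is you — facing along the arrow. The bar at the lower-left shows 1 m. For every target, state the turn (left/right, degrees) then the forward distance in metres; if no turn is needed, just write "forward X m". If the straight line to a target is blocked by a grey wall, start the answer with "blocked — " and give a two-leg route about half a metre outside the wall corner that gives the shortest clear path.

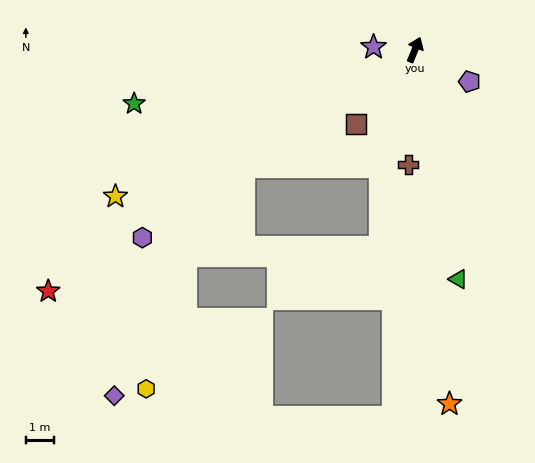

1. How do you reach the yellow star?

turn left 138°, forward 11.8 m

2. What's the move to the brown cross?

turn right 161°, forward 4.1 m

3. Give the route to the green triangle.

turn right 147°, forward 8.3 m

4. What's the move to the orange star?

turn right 152°, forward 12.6 m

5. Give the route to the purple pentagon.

turn right 98°, forward 2.2 m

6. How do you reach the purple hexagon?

turn left 147°, forward 11.7 m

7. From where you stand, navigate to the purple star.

turn left 109°, forward 1.5 m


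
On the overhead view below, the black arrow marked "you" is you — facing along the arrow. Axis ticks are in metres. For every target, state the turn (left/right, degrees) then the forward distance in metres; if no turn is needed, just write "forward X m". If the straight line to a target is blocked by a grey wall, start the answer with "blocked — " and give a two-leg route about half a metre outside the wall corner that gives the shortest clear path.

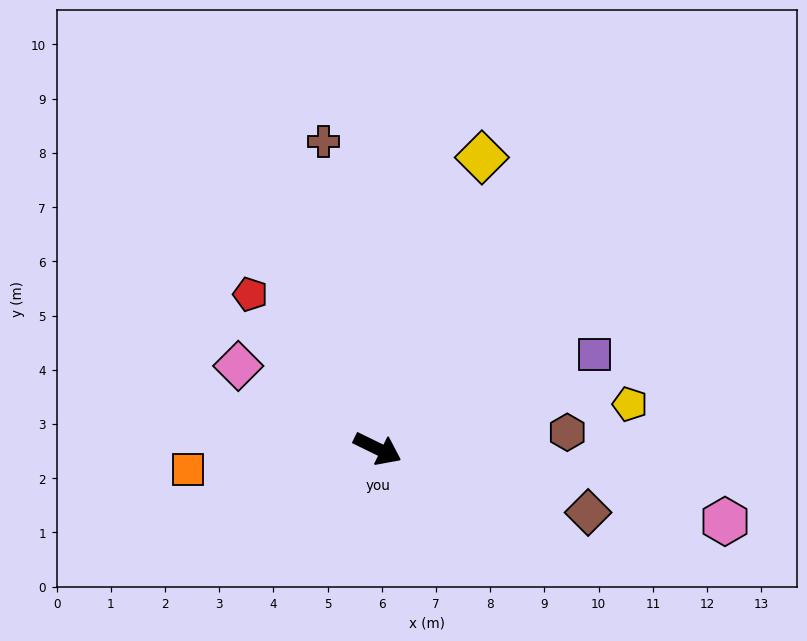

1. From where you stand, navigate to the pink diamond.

turn left 175°, forward 3.0 m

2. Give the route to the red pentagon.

turn left 156°, forward 3.7 m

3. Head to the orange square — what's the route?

turn right 148°, forward 3.5 m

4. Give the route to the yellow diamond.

turn left 96°, forward 5.7 m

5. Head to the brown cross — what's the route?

turn left 126°, forward 5.8 m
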